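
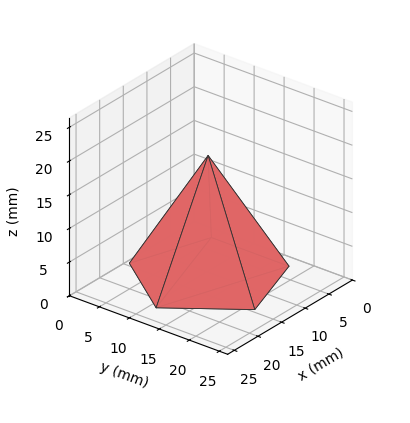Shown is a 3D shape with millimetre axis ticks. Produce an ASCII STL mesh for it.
Reading the render: the shape is a regular 5-sided pyramid, base circumscribed radius ≈ 11 mm, apex at z ≈ 18 mm (dimensions read to the nearest mm from the axis ticks). For the STL, each face is triangulated and given an outward normal.

solid part
  facet normal 0.0000 0.0000 -1.0000
    outer loop
      vertex 2.10 17.47 0.00
      vertex 14.40 21.46 0.00
      vertex 22.00 11.00 0.00
    endloop
  endfacet
  facet normal 0.0000 0.0000 -1.0000
    outer loop
      vertex 2.10 4.53 0.00
      vertex 2.10 17.47 0.00
      vertex 22.00 11.00 0.00
    endloop
  endfacet
  facet normal 0.0000 0.0000 -1.0000
    outer loop
      vertex 14.40 0.54 0.00
      vertex 2.10 4.53 0.00
      vertex 22.00 11.00 0.00
    endloop
  endfacet
  facet normal 0.7252 0.5269 0.4432
    outer loop
      vertex 22.00 11.00 0.00
      vertex 14.40 21.46 0.00
      vertex 11.00 11.00 18.00
    endloop
  endfacet
  facet normal -0.2766 0.8527 0.4432
    outer loop
      vertex 14.40 21.46 0.00
      vertex 2.10 17.47 0.00
      vertex 11.00 11.00 18.00
    endloop
  endfacet
  facet normal -0.8964 0.0000 0.4432
    outer loop
      vertex 2.10 17.47 0.00
      vertex 2.10 4.53 0.00
      vertex 11.00 11.00 18.00
    endloop
  endfacet
  facet normal -0.2766 -0.8527 0.4432
    outer loop
      vertex 2.10 4.53 0.00
      vertex 14.40 0.54 0.00
      vertex 11.00 11.00 18.00
    endloop
  endfacet
  facet normal 0.7252 -0.5269 0.4432
    outer loop
      vertex 14.40 0.54 0.00
      vertex 22.00 11.00 0.00
      vertex 11.00 11.00 18.00
    endloop
  endfacet
endsolid part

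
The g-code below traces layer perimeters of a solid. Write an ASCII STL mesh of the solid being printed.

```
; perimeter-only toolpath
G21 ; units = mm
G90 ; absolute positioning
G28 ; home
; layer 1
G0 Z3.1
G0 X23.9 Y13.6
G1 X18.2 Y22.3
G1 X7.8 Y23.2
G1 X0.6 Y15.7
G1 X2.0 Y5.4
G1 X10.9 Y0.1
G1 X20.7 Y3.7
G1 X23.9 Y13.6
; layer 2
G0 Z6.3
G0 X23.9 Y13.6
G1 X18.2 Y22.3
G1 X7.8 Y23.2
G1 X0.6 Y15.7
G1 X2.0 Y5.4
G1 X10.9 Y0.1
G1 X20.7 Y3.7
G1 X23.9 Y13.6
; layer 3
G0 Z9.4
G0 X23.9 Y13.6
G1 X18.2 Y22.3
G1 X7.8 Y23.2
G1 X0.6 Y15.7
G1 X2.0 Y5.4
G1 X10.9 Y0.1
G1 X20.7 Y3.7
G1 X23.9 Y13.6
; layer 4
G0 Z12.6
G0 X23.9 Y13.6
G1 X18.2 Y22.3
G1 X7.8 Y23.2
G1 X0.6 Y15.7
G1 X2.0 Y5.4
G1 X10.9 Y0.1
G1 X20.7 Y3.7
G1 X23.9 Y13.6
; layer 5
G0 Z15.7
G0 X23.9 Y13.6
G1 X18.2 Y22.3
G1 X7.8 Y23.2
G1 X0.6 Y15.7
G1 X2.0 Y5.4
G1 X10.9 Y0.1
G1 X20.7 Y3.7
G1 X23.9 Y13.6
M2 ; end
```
solid part
  facet normal 0.0000 0.0000 -1.0000
    outer loop
      vertex 7.8 23.2 0.0
      vertex 18.2 22.3 0.0
      vertex 23.9 13.6 0.0
    endloop
  endfacet
  facet normal 0.0000 0.0000 -1.0000
    outer loop
      vertex 0.6 15.7 0.0
      vertex 7.8 23.2 0.0
      vertex 23.9 13.6 0.0
    endloop
  endfacet
  facet normal 0.0000 0.0000 -1.0000
    outer loop
      vertex 2.0 5.4 0.0
      vertex 0.6 15.7 0.0
      vertex 23.9 13.6 0.0
    endloop
  endfacet
  facet normal 0.0000 0.0000 -1.0000
    outer loop
      vertex 10.9 0.1 0.0
      vertex 2.0 5.4 0.0
      vertex 23.9 13.6 0.0
    endloop
  endfacet
  facet normal 0.0000 0.0000 -1.0000
    outer loop
      vertex 20.7 3.7 0.0
      vertex 10.9 0.1 0.0
      vertex 23.9 13.6 0.0
    endloop
  endfacet
  facet normal 0.0000 0.0000 1.0000
    outer loop
      vertex 23.9 13.6 15.7
      vertex 18.2 22.3 15.7
      vertex 7.8 23.2 15.7
    endloop
  endfacet
  facet normal 0.0000 0.0000 1.0000
    outer loop
      vertex 23.9 13.6 15.7
      vertex 7.8 23.2 15.7
      vertex 0.6 15.7 15.7
    endloop
  endfacet
  facet normal 0.0000 0.0000 1.0000
    outer loop
      vertex 23.9 13.6 15.7
      vertex 0.6 15.7 15.7
      vertex 2.0 5.4 15.7
    endloop
  endfacet
  facet normal 0.0000 0.0000 1.0000
    outer loop
      vertex 23.9 13.6 15.7
      vertex 2.0 5.4 15.7
      vertex 10.9 0.1 15.7
    endloop
  endfacet
  facet normal 0.0000 0.0000 1.0000
    outer loop
      vertex 23.9 13.6 15.7
      vertex 10.9 0.1 15.7
      vertex 20.7 3.7 15.7
    endloop
  endfacet
  facet normal 0.8365 0.5480 0.0000
    outer loop
      vertex 23.9 13.6 0.0
      vertex 18.2 22.3 0.0
      vertex 18.2 22.3 15.7
    endloop
  endfacet
  facet normal 0.8365 0.5480 0.0000
    outer loop
      vertex 23.9 13.6 0.0
      vertex 18.2 22.3 15.7
      vertex 23.9 13.6 15.7
    endloop
  endfacet
  facet normal 0.0862 0.9963 0.0000
    outer loop
      vertex 18.2 22.3 0.0
      vertex 7.8 23.2 0.0
      vertex 7.8 23.2 15.7
    endloop
  endfacet
  facet normal 0.0862 0.9963 0.0000
    outer loop
      vertex 18.2 22.3 0.0
      vertex 7.8 23.2 15.7
      vertex 18.2 22.3 15.7
    endloop
  endfacet
  facet normal -0.7214 0.6925 0.0000
    outer loop
      vertex 7.8 23.2 0.0
      vertex 0.6 15.7 0.0
      vertex 0.6 15.7 15.7
    endloop
  endfacet
  facet normal -0.7214 0.6925 0.0000
    outer loop
      vertex 7.8 23.2 0.0
      vertex 0.6 15.7 15.7
      vertex 7.8 23.2 15.7
    endloop
  endfacet
  facet normal -0.9909 -0.1347 0.0000
    outer loop
      vertex 0.6 15.7 0.0
      vertex 2.0 5.4 0.0
      vertex 2.0 5.4 15.7
    endloop
  endfacet
  facet normal -0.9909 -0.1347 0.0000
    outer loop
      vertex 0.6 15.7 0.0
      vertex 2.0 5.4 15.7
      vertex 0.6 15.7 15.7
    endloop
  endfacet
  facet normal -0.5117 -0.8592 0.0000
    outer loop
      vertex 2.0 5.4 0.0
      vertex 10.9 0.1 0.0
      vertex 10.9 0.1 15.7
    endloop
  endfacet
  facet normal -0.5117 -0.8592 0.0000
    outer loop
      vertex 2.0 5.4 0.0
      vertex 10.9 0.1 15.7
      vertex 2.0 5.4 15.7
    endloop
  endfacet
  facet normal 0.3448 -0.9387 0.0000
    outer loop
      vertex 10.9 0.1 0.0
      vertex 20.7 3.7 0.0
      vertex 20.7 3.7 15.7
    endloop
  endfacet
  facet normal 0.3448 -0.9387 0.0000
    outer loop
      vertex 10.9 0.1 0.0
      vertex 20.7 3.7 15.7
      vertex 10.9 0.1 15.7
    endloop
  endfacet
  facet normal 0.9515 -0.3076 0.0000
    outer loop
      vertex 20.7 3.7 0.0
      vertex 23.9 13.6 0.0
      vertex 23.9 13.6 15.7
    endloop
  endfacet
  facet normal 0.9515 -0.3076 0.0000
    outer loop
      vertex 20.7 3.7 0.0
      vertex 23.9 13.6 15.7
      vertex 20.7 3.7 15.7
    endloop
  endfacet
endsolid part

The G0 Z moves step by Δz≈3.1 mm. Every layer's G1 loop is the same polygon, so the solid is a straight extrusion of it from z=0 to z≈15.7. Closing with flat bottom and top caps and triangulating gives 24 facets — a regular 7-sided prism (a cylinder approximated with 7 flat sides), circumscribed radius ≈ 12 mm, height ≈ 15.7 mm.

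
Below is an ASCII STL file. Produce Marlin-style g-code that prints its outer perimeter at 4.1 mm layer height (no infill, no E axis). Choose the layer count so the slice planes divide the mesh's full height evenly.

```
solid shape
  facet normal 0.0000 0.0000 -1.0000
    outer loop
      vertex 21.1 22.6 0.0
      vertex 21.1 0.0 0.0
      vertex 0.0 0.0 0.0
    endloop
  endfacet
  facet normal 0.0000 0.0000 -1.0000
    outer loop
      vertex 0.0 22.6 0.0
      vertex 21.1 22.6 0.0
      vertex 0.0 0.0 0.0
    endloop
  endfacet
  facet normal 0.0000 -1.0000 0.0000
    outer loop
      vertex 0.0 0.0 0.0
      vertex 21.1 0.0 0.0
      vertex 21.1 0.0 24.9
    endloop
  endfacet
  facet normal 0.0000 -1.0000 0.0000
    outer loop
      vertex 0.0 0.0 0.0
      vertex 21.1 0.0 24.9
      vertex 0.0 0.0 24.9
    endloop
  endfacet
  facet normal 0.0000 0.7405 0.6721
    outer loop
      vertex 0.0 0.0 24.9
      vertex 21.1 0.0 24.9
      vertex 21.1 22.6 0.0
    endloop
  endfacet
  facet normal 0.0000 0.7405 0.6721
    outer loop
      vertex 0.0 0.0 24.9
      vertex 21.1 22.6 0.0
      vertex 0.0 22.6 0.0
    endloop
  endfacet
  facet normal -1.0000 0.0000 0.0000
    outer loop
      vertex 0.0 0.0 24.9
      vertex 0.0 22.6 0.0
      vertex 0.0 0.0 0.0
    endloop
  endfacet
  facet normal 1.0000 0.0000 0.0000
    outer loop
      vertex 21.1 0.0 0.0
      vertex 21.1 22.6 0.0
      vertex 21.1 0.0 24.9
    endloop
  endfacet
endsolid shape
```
; perimeter-only toolpath
G21 ; units = mm
G90 ; absolute positioning
G28 ; home
; layer 1
G0 Z4.1
G0 X0.0 Y0.0
G1 X21.1 Y0.0
G1 X21.1 Y18.8
G1 X0.0 Y18.8
G1 X0.0 Y0.0
; layer 2
G0 Z8.3
G0 X0.0 Y0.0
G1 X21.1 Y0.0
G1 X21.1 Y15.1
G1 X0.0 Y15.1
G1 X0.0 Y0.0
; layer 3
G0 Z12.4
G0 X0.0 Y0.0
G1 X21.1 Y0.0
G1 X21.1 Y11.3
G1 X0.0 Y11.3
G1 X0.0 Y0.0
; layer 4
G0 Z16.6
G0 X0.0 Y0.0
G1 X21.1 Y0.0
G1 X21.1 Y7.5
G1 X0.0 Y7.5
G1 X0.0 Y0.0
; layer 5
G0 Z20.7
G0 X0.0 Y0.0
G1 X21.1 Y0.0
G1 X21.1 Y3.8
G1 X0.0 Y3.8
G1 X0.0 Y0.0
M2 ; end

The solid is a wedge (ramp): 21.1 × 22.6 mm base, rising to 24.9 mm along the y=0 edge and sloping linearly to z=0 at y=22.6. Slicing at Δz = 4.1 mm — 6 equal slices spanning the solid's height, so layer i sits at z = i·h/6 — gives 5 non-empty perimeters. Each is a 4-segment closed polygon; G0 lifts to the layer z and rapids to the start vertex, then G1 traces the edges. The cross-section shrinks linearly with z (the slice at the apex is degenerate and omitted).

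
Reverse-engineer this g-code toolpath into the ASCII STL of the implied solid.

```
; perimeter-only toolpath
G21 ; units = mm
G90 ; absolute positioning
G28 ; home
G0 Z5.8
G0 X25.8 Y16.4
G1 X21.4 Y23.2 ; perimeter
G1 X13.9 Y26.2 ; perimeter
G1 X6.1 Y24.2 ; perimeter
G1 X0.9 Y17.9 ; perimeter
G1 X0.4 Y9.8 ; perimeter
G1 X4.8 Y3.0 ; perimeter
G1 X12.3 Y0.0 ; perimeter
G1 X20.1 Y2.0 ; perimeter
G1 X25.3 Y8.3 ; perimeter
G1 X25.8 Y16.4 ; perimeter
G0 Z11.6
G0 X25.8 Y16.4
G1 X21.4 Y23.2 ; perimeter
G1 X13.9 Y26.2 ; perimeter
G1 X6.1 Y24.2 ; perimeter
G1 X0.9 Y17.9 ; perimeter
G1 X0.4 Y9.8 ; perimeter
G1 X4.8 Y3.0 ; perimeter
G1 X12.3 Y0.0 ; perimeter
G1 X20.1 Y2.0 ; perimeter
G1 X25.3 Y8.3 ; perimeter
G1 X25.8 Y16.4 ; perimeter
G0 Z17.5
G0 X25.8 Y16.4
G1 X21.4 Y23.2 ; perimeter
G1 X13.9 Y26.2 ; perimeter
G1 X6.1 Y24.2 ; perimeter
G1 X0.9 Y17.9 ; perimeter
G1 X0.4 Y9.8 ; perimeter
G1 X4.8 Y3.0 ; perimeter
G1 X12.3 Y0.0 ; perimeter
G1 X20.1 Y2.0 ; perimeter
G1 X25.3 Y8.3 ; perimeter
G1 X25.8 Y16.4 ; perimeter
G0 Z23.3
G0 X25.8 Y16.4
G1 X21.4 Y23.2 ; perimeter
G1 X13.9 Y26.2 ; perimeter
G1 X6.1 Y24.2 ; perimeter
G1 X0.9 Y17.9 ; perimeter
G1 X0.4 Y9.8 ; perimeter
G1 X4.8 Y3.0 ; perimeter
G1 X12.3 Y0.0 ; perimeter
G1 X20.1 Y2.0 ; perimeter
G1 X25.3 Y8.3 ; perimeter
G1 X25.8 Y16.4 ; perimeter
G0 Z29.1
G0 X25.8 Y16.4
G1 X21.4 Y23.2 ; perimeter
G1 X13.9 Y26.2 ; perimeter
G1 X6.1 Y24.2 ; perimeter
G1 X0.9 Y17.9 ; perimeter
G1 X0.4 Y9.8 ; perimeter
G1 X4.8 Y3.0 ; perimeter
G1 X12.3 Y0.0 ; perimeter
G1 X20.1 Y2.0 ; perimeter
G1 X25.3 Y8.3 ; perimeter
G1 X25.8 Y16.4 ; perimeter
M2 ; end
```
solid part
  facet normal 0.0000 0.0000 -1.0000
    outer loop
      vertex 13.9 26.2 0.0
      vertex 21.4 23.2 0.0
      vertex 25.8 16.4 0.0
    endloop
  endfacet
  facet normal 0.0000 0.0000 -1.0000
    outer loop
      vertex 6.1 24.2 0.0
      vertex 13.9 26.2 0.0
      vertex 25.8 16.4 0.0
    endloop
  endfacet
  facet normal 0.0000 0.0000 -1.0000
    outer loop
      vertex 0.9 17.9 0.0
      vertex 6.1 24.2 0.0
      vertex 25.8 16.4 0.0
    endloop
  endfacet
  facet normal 0.0000 0.0000 -1.0000
    outer loop
      vertex 0.4 9.8 0.0
      vertex 0.9 17.9 0.0
      vertex 25.8 16.4 0.0
    endloop
  endfacet
  facet normal 0.0000 0.0000 -1.0000
    outer loop
      vertex 4.8 3.0 0.0
      vertex 0.4 9.8 0.0
      vertex 25.8 16.4 0.0
    endloop
  endfacet
  facet normal 0.0000 0.0000 -1.0000
    outer loop
      vertex 12.3 0.0 0.0
      vertex 4.8 3.0 0.0
      vertex 25.8 16.4 0.0
    endloop
  endfacet
  facet normal 0.0000 0.0000 -1.0000
    outer loop
      vertex 20.1 2.0 0.0
      vertex 12.3 0.0 0.0
      vertex 25.8 16.4 0.0
    endloop
  endfacet
  facet normal 0.0000 0.0000 -1.0000
    outer loop
      vertex 25.3 8.3 0.0
      vertex 20.1 2.0 0.0
      vertex 25.8 16.4 0.0
    endloop
  endfacet
  facet normal 0.0000 0.0000 1.0000
    outer loop
      vertex 25.8 16.4 29.1
      vertex 21.4 23.2 29.1
      vertex 13.9 26.2 29.1
    endloop
  endfacet
  facet normal 0.0000 0.0000 1.0000
    outer loop
      vertex 25.8 16.4 29.1
      vertex 13.9 26.2 29.1
      vertex 6.1 24.2 29.1
    endloop
  endfacet
  facet normal 0.0000 0.0000 1.0000
    outer loop
      vertex 25.8 16.4 29.1
      vertex 6.1 24.2 29.1
      vertex 0.9 17.9 29.1
    endloop
  endfacet
  facet normal 0.0000 0.0000 1.0000
    outer loop
      vertex 25.8 16.4 29.1
      vertex 0.9 17.9 29.1
      vertex 0.4 9.8 29.1
    endloop
  endfacet
  facet normal 0.0000 0.0000 1.0000
    outer loop
      vertex 25.8 16.4 29.1
      vertex 0.4 9.8 29.1
      vertex 4.8 3.0 29.1
    endloop
  endfacet
  facet normal 0.0000 0.0000 1.0000
    outer loop
      vertex 25.8 16.4 29.1
      vertex 4.8 3.0 29.1
      vertex 12.3 0.0 29.1
    endloop
  endfacet
  facet normal 0.0000 0.0000 1.0000
    outer loop
      vertex 25.8 16.4 29.1
      vertex 12.3 0.0 29.1
      vertex 20.1 2.0 29.1
    endloop
  endfacet
  facet normal 0.0000 0.0000 1.0000
    outer loop
      vertex 25.8 16.4 29.1
      vertex 20.1 2.0 29.1
      vertex 25.3 8.3 29.1
    endloop
  endfacet
  facet normal 0.8396 0.5433 0.0000
    outer loop
      vertex 25.8 16.4 0.0
      vertex 21.4 23.2 0.0
      vertex 21.4 23.2 29.1
    endloop
  endfacet
  facet normal 0.8396 0.5433 0.0000
    outer loop
      vertex 25.8 16.4 0.0
      vertex 21.4 23.2 29.1
      vertex 25.8 16.4 29.1
    endloop
  endfacet
  facet normal 0.3714 0.9285 0.0000
    outer loop
      vertex 21.4 23.2 0.0
      vertex 13.9 26.2 0.0
      vertex 13.9 26.2 29.1
    endloop
  endfacet
  facet normal 0.3714 0.9285 0.0000
    outer loop
      vertex 21.4 23.2 0.0
      vertex 13.9 26.2 29.1
      vertex 21.4 23.2 29.1
    endloop
  endfacet
  facet normal -0.2484 0.9687 0.0000
    outer loop
      vertex 13.9 26.2 0.0
      vertex 6.1 24.2 0.0
      vertex 6.1 24.2 29.1
    endloop
  endfacet
  facet normal -0.2484 0.9687 0.0000
    outer loop
      vertex 13.9 26.2 0.0
      vertex 6.1 24.2 29.1
      vertex 13.9 26.2 29.1
    endloop
  endfacet
  facet normal -0.7712 0.6366 0.0000
    outer loop
      vertex 6.1 24.2 0.0
      vertex 0.9 17.9 0.0
      vertex 0.9 17.9 29.1
    endloop
  endfacet
  facet normal -0.7712 0.6366 0.0000
    outer loop
      vertex 6.1 24.2 0.0
      vertex 0.9 17.9 29.1
      vertex 6.1 24.2 29.1
    endloop
  endfacet
  facet normal -0.9981 0.0616 0.0000
    outer loop
      vertex 0.9 17.9 0.0
      vertex 0.4 9.8 0.0
      vertex 0.4 9.8 29.1
    endloop
  endfacet
  facet normal -0.9981 0.0616 0.0000
    outer loop
      vertex 0.9 17.9 0.0
      vertex 0.4 9.8 29.1
      vertex 0.9 17.9 29.1
    endloop
  endfacet
  facet normal -0.8396 -0.5433 0.0000
    outer loop
      vertex 0.4 9.8 0.0
      vertex 4.8 3.0 0.0
      vertex 4.8 3.0 29.1
    endloop
  endfacet
  facet normal -0.8396 -0.5433 0.0000
    outer loop
      vertex 0.4 9.8 0.0
      vertex 4.8 3.0 29.1
      vertex 0.4 9.8 29.1
    endloop
  endfacet
  facet normal -0.3714 -0.9285 0.0000
    outer loop
      vertex 4.8 3.0 0.0
      vertex 12.3 0.0 0.0
      vertex 12.3 0.0 29.1
    endloop
  endfacet
  facet normal -0.3714 -0.9285 0.0000
    outer loop
      vertex 4.8 3.0 0.0
      vertex 12.3 0.0 29.1
      vertex 4.8 3.0 29.1
    endloop
  endfacet
  facet normal 0.2484 -0.9687 0.0000
    outer loop
      vertex 12.3 0.0 0.0
      vertex 20.1 2.0 0.0
      vertex 20.1 2.0 29.1
    endloop
  endfacet
  facet normal 0.2484 -0.9687 0.0000
    outer loop
      vertex 12.3 0.0 0.0
      vertex 20.1 2.0 29.1
      vertex 12.3 0.0 29.1
    endloop
  endfacet
  facet normal 0.7712 -0.6366 0.0000
    outer loop
      vertex 20.1 2.0 0.0
      vertex 25.3 8.3 0.0
      vertex 25.3 8.3 29.1
    endloop
  endfacet
  facet normal 0.7712 -0.6366 0.0000
    outer loop
      vertex 20.1 2.0 0.0
      vertex 25.3 8.3 29.1
      vertex 20.1 2.0 29.1
    endloop
  endfacet
  facet normal 0.9981 -0.0616 0.0000
    outer loop
      vertex 25.3 8.3 0.0
      vertex 25.8 16.4 0.0
      vertex 25.8 16.4 29.1
    endloop
  endfacet
  facet normal 0.9981 -0.0616 0.0000
    outer loop
      vertex 25.3 8.3 0.0
      vertex 25.8 16.4 29.1
      vertex 25.3 8.3 29.1
    endloop
  endfacet
endsolid part

The G0 Z moves step by Δz≈5.8 mm. Every layer's G1 loop is the same polygon, so the solid is a straight extrusion of it from z=0 to z≈29.1. Closing with flat bottom and top caps and triangulating gives 36 facets — a regular 10-sided prism (a cylinder approximated with 10 flat sides), circumscribed radius ≈ 13.1 mm, height ≈ 29.1 mm.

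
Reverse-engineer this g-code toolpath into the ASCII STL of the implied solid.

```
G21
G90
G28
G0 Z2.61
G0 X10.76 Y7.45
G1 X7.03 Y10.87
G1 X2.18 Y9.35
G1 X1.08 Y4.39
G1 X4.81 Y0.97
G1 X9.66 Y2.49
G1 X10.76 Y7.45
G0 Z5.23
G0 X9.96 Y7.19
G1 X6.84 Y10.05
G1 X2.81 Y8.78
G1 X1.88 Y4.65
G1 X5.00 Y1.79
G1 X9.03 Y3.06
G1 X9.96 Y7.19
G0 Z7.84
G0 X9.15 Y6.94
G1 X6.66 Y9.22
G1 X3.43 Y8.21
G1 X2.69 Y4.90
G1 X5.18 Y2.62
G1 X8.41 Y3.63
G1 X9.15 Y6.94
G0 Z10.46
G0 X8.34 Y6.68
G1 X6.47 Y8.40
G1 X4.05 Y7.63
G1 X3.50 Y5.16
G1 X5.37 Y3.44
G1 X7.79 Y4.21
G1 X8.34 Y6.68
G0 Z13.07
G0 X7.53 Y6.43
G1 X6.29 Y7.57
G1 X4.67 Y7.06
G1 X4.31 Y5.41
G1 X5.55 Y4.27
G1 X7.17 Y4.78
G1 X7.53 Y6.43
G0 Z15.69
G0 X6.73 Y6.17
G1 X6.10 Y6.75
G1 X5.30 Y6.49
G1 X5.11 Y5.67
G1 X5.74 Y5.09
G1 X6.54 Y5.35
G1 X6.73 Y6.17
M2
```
solid part
  facet normal 0.0000 0.0000 -1.0000
    outer loop
      vertex 1.56 9.92 0.00
      vertex 7.21 11.70 0.00
      vertex 11.57 7.70 0.00
    endloop
  endfacet
  facet normal 0.0000 0.0000 -1.0000
    outer loop
      vertex 0.27 4.14 0.00
      vertex 1.56 9.92 0.00
      vertex 11.57 7.70 0.00
    endloop
  endfacet
  facet normal 0.0000 0.0000 -1.0000
    outer loop
      vertex 4.63 0.14 0.00
      vertex 0.27 4.14 0.00
      vertex 11.57 7.70 0.00
    endloop
  endfacet
  facet normal 0.0000 0.0000 -1.0000
    outer loop
      vertex 10.28 1.92 0.00
      vertex 4.63 0.14 0.00
      vertex 11.57 7.70 0.00
    endloop
  endfacet
  facet normal 0.6509 0.7095 0.2700
    outer loop
      vertex 11.57 7.70 0.00
      vertex 7.21 11.70 0.00
      vertex 5.92 5.92 18.30
    endloop
  endfacet
  facet normal -0.2894 0.9184 0.2697
    outer loop
      vertex 7.21 11.70 0.00
      vertex 1.56 9.92 0.00
      vertex 5.92 5.92 18.30
    endloop
  endfacet
  facet normal -0.9398 0.2097 0.2698
    outer loop
      vertex 1.56 9.92 0.00
      vertex 0.27 4.14 0.00
      vertex 5.92 5.92 18.30
    endloop
  endfacet
  facet normal -0.6509 -0.7095 0.2700
    outer loop
      vertex 0.27 4.14 0.00
      vertex 4.63 0.14 0.00
      vertex 5.92 5.92 18.30
    endloop
  endfacet
  facet normal 0.2894 -0.9184 0.2697
    outer loop
      vertex 4.63 0.14 0.00
      vertex 10.28 1.92 0.00
      vertex 5.92 5.92 18.30
    endloop
  endfacet
  facet normal 0.9398 -0.2097 0.2698
    outer loop
      vertex 10.28 1.92 0.00
      vertex 11.57 7.70 0.00
      vertex 5.92 5.92 18.30
    endloop
  endfacet
endsolid part

The G0 Z moves step by Δz≈2.61 mm. The G1 loops shrink linearly with z, so the solid tapers from its base footprint up to z≈18.3. Closing with a flat bottom cap and the tapered top and triangulating gives 10 facets — a regular 6-sided pyramid, base circumscribed radius ≈ 5.92 mm, apex at z ≈ 18.3 mm.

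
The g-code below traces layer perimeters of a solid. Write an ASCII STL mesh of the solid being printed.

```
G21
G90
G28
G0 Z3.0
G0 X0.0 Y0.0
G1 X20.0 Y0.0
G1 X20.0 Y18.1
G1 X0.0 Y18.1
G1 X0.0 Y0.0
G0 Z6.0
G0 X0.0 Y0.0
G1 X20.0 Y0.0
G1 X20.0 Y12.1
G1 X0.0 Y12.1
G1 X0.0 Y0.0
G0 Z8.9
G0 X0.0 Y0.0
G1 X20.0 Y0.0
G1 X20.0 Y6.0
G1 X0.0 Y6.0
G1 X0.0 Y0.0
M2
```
solid part
  facet normal 0.0000 0.0000 -1.0000
    outer loop
      vertex 20.0 24.1 0.0
      vertex 20.0 0.0 0.0
      vertex 0.0 0.0 0.0
    endloop
  endfacet
  facet normal 0.0000 0.0000 -1.0000
    outer loop
      vertex 0.0 24.1 0.0
      vertex 20.0 24.1 0.0
      vertex 0.0 0.0 0.0
    endloop
  endfacet
  facet normal 0.0000 -1.0000 0.0000
    outer loop
      vertex 0.0 0.0 0.0
      vertex 20.0 0.0 0.0
      vertex 20.0 0.0 11.9
    endloop
  endfacet
  facet normal 0.0000 -1.0000 0.0000
    outer loop
      vertex 0.0 0.0 0.0
      vertex 20.0 0.0 11.9
      vertex 0.0 0.0 11.9
    endloop
  endfacet
  facet normal 0.0000 0.4427 0.8966
    outer loop
      vertex 0.0 0.0 11.9
      vertex 20.0 0.0 11.9
      vertex 20.0 24.1 0.0
    endloop
  endfacet
  facet normal 0.0000 0.4427 0.8966
    outer loop
      vertex 0.0 0.0 11.9
      vertex 20.0 24.1 0.0
      vertex 0.0 24.1 0.0
    endloop
  endfacet
  facet normal -1.0000 0.0000 0.0000
    outer loop
      vertex 0.0 0.0 11.9
      vertex 0.0 24.1 0.0
      vertex 0.0 0.0 0.0
    endloop
  endfacet
  facet normal 1.0000 0.0000 0.0000
    outer loop
      vertex 20.0 0.0 0.0
      vertex 20.0 24.1 0.0
      vertex 20.0 0.0 11.9
    endloop
  endfacet
endsolid part

The G0 Z moves step by Δz≈3.0 mm. The G1 loops shrink linearly with z, so the solid tapers from its base footprint up to z≈11.9. Closing with a flat bottom cap and the tapered top and triangulating gives 8 facets — a wedge (ramp): 20 × 24.1 mm base, rising to 11.9 mm along the y=0 edge and sloping linearly to z=0 at y=24.1.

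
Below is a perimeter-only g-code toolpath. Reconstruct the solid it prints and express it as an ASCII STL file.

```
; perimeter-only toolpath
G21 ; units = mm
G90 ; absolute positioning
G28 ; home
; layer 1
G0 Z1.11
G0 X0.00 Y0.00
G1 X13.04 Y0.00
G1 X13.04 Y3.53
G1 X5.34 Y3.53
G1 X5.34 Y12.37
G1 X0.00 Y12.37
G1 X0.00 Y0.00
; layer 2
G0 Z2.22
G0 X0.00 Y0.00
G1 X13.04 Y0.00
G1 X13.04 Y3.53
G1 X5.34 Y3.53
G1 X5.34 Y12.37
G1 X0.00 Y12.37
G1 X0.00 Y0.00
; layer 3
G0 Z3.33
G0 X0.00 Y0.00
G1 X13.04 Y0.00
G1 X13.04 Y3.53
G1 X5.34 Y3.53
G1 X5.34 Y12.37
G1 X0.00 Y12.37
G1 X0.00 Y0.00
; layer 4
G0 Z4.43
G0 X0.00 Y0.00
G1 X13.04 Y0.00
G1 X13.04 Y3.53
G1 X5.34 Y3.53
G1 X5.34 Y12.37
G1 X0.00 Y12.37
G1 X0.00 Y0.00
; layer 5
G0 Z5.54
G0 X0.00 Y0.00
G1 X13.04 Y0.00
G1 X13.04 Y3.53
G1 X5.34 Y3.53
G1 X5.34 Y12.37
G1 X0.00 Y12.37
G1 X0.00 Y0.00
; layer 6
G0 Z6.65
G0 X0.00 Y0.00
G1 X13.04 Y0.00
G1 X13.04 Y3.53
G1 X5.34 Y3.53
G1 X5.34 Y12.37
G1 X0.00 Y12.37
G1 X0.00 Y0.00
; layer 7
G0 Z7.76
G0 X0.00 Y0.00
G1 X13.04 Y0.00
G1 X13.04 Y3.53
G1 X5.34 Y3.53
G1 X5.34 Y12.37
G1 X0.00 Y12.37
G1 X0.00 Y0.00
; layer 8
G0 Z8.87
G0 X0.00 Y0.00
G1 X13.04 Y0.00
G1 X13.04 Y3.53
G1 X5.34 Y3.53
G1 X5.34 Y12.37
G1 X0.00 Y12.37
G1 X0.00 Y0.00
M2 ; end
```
solid part
  facet normal 0.0000 0.0000 -1.0000
    outer loop
      vertex 13.04 3.53 0.00
      vertex 13.04 0.00 0.00
      vertex 0.00 0.00 0.00
    endloop
  endfacet
  facet normal 0.0000 0.0000 -1.0000
    outer loop
      vertex 5.34 3.53 0.00
      vertex 13.04 3.53 0.00
      vertex 0.00 0.00 0.00
    endloop
  endfacet
  facet normal 0.0000 0.0000 -1.0000
    outer loop
      vertex 5.34 12.37 0.00
      vertex 5.34 3.53 0.00
      vertex 0.00 0.00 0.00
    endloop
  endfacet
  facet normal 0.0000 0.0000 -1.0000
    outer loop
      vertex 0.00 12.37 0.00
      vertex 5.34 12.37 0.00
      vertex 0.00 0.00 0.00
    endloop
  endfacet
  facet normal 0.0000 0.0000 1.0000
    outer loop
      vertex 0.00 0.00 8.87
      vertex 13.04 0.00 8.87
      vertex 13.04 3.53 8.87
    endloop
  endfacet
  facet normal 0.0000 0.0000 1.0000
    outer loop
      vertex 0.00 0.00 8.87
      vertex 13.04 3.53 8.87
      vertex 5.34 3.53 8.87
    endloop
  endfacet
  facet normal 0.0000 0.0000 1.0000
    outer loop
      vertex 0.00 0.00 8.87
      vertex 5.34 3.53 8.87
      vertex 5.34 12.37 8.87
    endloop
  endfacet
  facet normal 0.0000 0.0000 1.0000
    outer loop
      vertex 0.00 0.00 8.87
      vertex 5.34 12.37 8.87
      vertex 0.00 12.37 8.87
    endloop
  endfacet
  facet normal 0.0000 -1.0000 0.0000
    outer loop
      vertex 0.00 0.00 0.00
      vertex 13.04 0.00 0.00
      vertex 13.04 0.00 8.87
    endloop
  endfacet
  facet normal 0.0000 -1.0000 0.0000
    outer loop
      vertex 0.00 0.00 0.00
      vertex 13.04 0.00 8.87
      vertex 0.00 0.00 8.87
    endloop
  endfacet
  facet normal 1.0000 0.0000 0.0000
    outer loop
      vertex 13.04 0.00 0.00
      vertex 13.04 3.53 0.00
      vertex 13.04 3.53 8.87
    endloop
  endfacet
  facet normal 1.0000 0.0000 0.0000
    outer loop
      vertex 13.04 0.00 0.00
      vertex 13.04 3.53 8.87
      vertex 13.04 0.00 8.87
    endloop
  endfacet
  facet normal 0.0000 1.0000 0.0000
    outer loop
      vertex 13.04 3.53 0.00
      vertex 5.34 3.53 0.00
      vertex 5.34 3.53 8.87
    endloop
  endfacet
  facet normal 0.0000 1.0000 0.0000
    outer loop
      vertex 13.04 3.53 0.00
      vertex 5.34 3.53 8.87
      vertex 13.04 3.53 8.87
    endloop
  endfacet
  facet normal 1.0000 0.0000 0.0000
    outer loop
      vertex 5.34 3.53 0.00
      vertex 5.34 12.37 0.00
      vertex 5.34 12.37 8.87
    endloop
  endfacet
  facet normal 1.0000 0.0000 0.0000
    outer loop
      vertex 5.34 3.53 0.00
      vertex 5.34 12.37 8.87
      vertex 5.34 3.53 8.87
    endloop
  endfacet
  facet normal 0.0000 1.0000 0.0000
    outer loop
      vertex 5.34 12.37 0.00
      vertex 0.00 12.37 0.00
      vertex 0.00 12.37 8.87
    endloop
  endfacet
  facet normal 0.0000 1.0000 0.0000
    outer loop
      vertex 5.34 12.37 0.00
      vertex 0.00 12.37 8.87
      vertex 5.34 12.37 8.87
    endloop
  endfacet
  facet normal -1.0000 0.0000 0.0000
    outer loop
      vertex 0.00 12.37 0.00
      vertex 0.00 0.00 0.00
      vertex 0.00 0.00 8.87
    endloop
  endfacet
  facet normal -1.0000 0.0000 0.0000
    outer loop
      vertex 0.00 12.37 0.00
      vertex 0.00 0.00 8.87
      vertex 0.00 12.37 8.87
    endloop
  endfacet
endsolid part

The G0 Z moves step by Δz≈1.11 mm. Every layer's G1 loop is the same polygon, so the solid is a straight extrusion of it from z=0 to z≈8.87. Closing with flat bottom and top caps and triangulating gives 20 facets — an L-shaped prism: outer 13 × 12.4 mm, arm thicknesses ≈ 3.53 mm (horizontal) and 5.34 mm (vertical), extruded 8.87 mm in z.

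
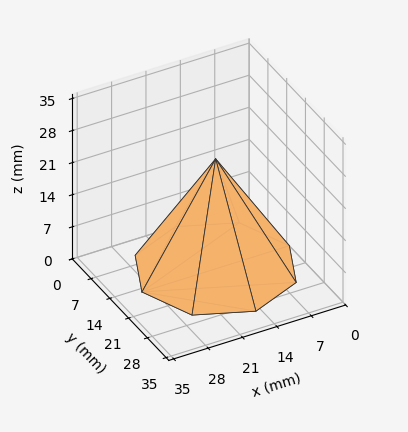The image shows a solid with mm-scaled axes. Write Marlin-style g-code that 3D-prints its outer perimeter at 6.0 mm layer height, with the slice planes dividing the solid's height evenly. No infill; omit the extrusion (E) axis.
Reading the render: the shape is a regular 8-sided pyramid, base circumscribed radius ≈ 15 mm, apex at z ≈ 24 mm (dimensions read to the nearest mm from the axis ticks). For the g-code, the solid's height is divided into equal slices at the stated Δz and each level perimeter traced with G1 moves after a G0 lift.

; perimeter-only toolpath
G21 ; units = mm
G90 ; absolute positioning
G28 ; home
; layer 1
G0 Z6.0
G0 X26.2 Y15.0
G1 X23.0 Y23.0
G1 X15.0 Y26.2
G1 X7.1 Y23.0
G1 X3.8 Y15.0
G1 X7.1 Y7.1
G1 X15.0 Y3.8
G1 X23.0 Y7.1
G1 X26.2 Y15.0
; layer 2
G0 Z12.0
G0 X22.5 Y15.0
G1 X20.3 Y20.3
G1 X15.0 Y22.5
G1 X9.7 Y20.3
G1 X7.5 Y15.0
G1 X9.7 Y9.7
G1 X15.0 Y7.5
G1 X20.3 Y9.7
G1 X22.5 Y15.0
; layer 3
G0 Z18.0
G0 X18.8 Y15.0
G1 X17.6 Y17.6
G1 X15.0 Y18.8
G1 X12.3 Y17.6
G1 X11.2 Y15.0
G1 X12.3 Y12.3
G1 X15.0 Y11.2
G1 X17.6 Y12.3
G1 X18.8 Y15.0
M2 ; end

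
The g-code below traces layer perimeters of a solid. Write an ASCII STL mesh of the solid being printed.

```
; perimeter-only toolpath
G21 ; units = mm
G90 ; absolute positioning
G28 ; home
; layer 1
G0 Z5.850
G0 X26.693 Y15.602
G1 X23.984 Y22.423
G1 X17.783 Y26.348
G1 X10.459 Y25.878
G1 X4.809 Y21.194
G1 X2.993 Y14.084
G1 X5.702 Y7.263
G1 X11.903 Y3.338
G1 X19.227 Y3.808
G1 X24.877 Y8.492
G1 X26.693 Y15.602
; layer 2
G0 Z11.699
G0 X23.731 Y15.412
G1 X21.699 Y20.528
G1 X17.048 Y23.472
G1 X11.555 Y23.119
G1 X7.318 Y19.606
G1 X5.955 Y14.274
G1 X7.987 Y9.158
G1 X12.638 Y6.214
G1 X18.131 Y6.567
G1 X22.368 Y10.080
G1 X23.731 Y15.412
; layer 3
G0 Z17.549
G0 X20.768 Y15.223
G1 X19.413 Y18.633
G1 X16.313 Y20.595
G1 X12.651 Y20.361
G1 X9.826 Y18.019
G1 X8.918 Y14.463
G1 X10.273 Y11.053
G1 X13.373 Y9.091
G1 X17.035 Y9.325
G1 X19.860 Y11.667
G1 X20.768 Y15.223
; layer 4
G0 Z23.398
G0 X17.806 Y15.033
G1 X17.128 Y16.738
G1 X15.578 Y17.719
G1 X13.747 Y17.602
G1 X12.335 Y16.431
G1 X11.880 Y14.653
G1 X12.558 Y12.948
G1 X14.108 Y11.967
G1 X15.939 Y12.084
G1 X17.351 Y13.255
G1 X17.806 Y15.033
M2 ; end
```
solid part
  facet normal 0.0000 0.0000 -1.0000
    outer loop
      vertex 18.518 29.224 0.000
      vertex 26.269 24.318 0.000
      vertex 29.656 15.792 0.000
    endloop
  endfacet
  facet normal 0.0000 0.0000 -1.0000
    outer loop
      vertex 9.363 28.637 0.000
      vertex 18.518 29.224 0.000
      vertex 29.656 15.792 0.000
    endloop
  endfacet
  facet normal 0.0000 0.0000 -1.0000
    outer loop
      vertex 2.301 22.782 0.000
      vertex 9.363 28.637 0.000
      vertex 29.656 15.792 0.000
    endloop
  endfacet
  facet normal 0.0000 0.0000 -1.0000
    outer loop
      vertex 0.030 13.894 0.000
      vertex 2.301 22.782 0.000
      vertex 29.656 15.792 0.000
    endloop
  endfacet
  facet normal 0.0000 0.0000 -1.0000
    outer loop
      vertex 3.417 5.368 0.000
      vertex 0.030 13.894 0.000
      vertex 29.656 15.792 0.000
    endloop
  endfacet
  facet normal 0.0000 0.0000 -1.0000
    outer loop
      vertex 11.168 0.462 0.000
      vertex 3.417 5.368 0.000
      vertex 29.656 15.792 0.000
    endloop
  endfacet
  facet normal 0.0000 0.0000 -1.0000
    outer loop
      vertex 20.323 1.049 0.000
      vertex 11.168 0.462 0.000
      vertex 29.656 15.792 0.000
    endloop
  endfacet
  facet normal 0.0000 0.0000 -1.0000
    outer loop
      vertex 27.385 6.904 0.000
      vertex 20.323 1.049 0.000
      vertex 29.656 15.792 0.000
    endloop
  endfacet
  facet normal 0.8370 0.3325 0.4347
    outer loop
      vertex 29.656 15.792 0.000
      vertex 26.269 24.318 0.000
      vertex 14.843 14.843 29.248
    endloop
  endfacet
  facet normal 0.4817 0.7610 0.4347
    outer loop
      vertex 26.269 24.318 0.000
      vertex 18.518 29.224 0.000
      vertex 14.843 14.843 29.248
    endloop
  endfacet
  facet normal -0.0576 0.8987 0.4347
    outer loop
      vertex 18.518 29.224 0.000
      vertex 9.363 28.637 0.000
      vertex 14.843 14.843 29.248
    endloop
  endfacet
  facet normal -0.5748 0.6933 0.4347
    outer loop
      vertex 9.363 28.637 0.000
      vertex 2.301 22.782 0.000
      vertex 14.843 14.843 29.248
    endloop
  endfacet
  facet normal -0.8726 0.2229 0.4347
    outer loop
      vertex 2.301 22.782 0.000
      vertex 0.030 13.894 0.000
      vertex 14.843 14.843 29.248
    endloop
  endfacet
  facet normal -0.8370 -0.3325 0.4347
    outer loop
      vertex 0.030 13.894 0.000
      vertex 3.417 5.368 0.000
      vertex 14.843 14.843 29.248
    endloop
  endfacet
  facet normal -0.4817 -0.7610 0.4347
    outer loop
      vertex 3.417 5.368 0.000
      vertex 11.168 0.462 0.000
      vertex 14.843 14.843 29.248
    endloop
  endfacet
  facet normal 0.0576 -0.8987 0.4347
    outer loop
      vertex 11.168 0.462 0.000
      vertex 20.323 1.049 0.000
      vertex 14.843 14.843 29.248
    endloop
  endfacet
  facet normal 0.5748 -0.6933 0.4347
    outer loop
      vertex 20.323 1.049 0.000
      vertex 27.385 6.904 0.000
      vertex 14.843 14.843 29.248
    endloop
  endfacet
  facet normal 0.8726 -0.2229 0.4347
    outer loop
      vertex 27.385 6.904 0.000
      vertex 29.656 15.792 0.000
      vertex 14.843 14.843 29.248
    endloop
  endfacet
endsolid part

The G0 Z moves step by Δz≈5.850 mm. The G1 loops shrink linearly with z, so the solid tapers from its base footprint up to z≈29.2. Closing with a flat bottom cap and the tapered top and triangulating gives 18 facets — a regular 10-sided pyramid, base circumscribed radius ≈ 14.8 mm, apex at z ≈ 29.2 mm.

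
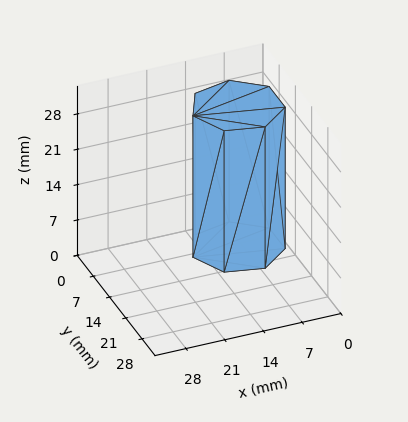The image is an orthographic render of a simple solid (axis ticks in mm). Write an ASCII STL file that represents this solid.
Reading the render: the shape is a regular 7-sided prism (a cylinder approximated with 7 flat sides), circumscribed radius ≈ 8 mm, height ≈ 28 mm (dimensions read to the nearest mm from the axis ticks). For the STL, each face is triangulated and given an outward normal.

solid part
  facet normal 0.0000 0.0000 -1.0000
    outer loop
      vertex 6.220 15.799 0.000
      vertex 12.988 14.255 0.000
      vertex 16.000 8.000 0.000
    endloop
  endfacet
  facet normal 0.0000 0.0000 -1.0000
    outer loop
      vertex 0.792 11.471 0.000
      vertex 6.220 15.799 0.000
      vertex 16.000 8.000 0.000
    endloop
  endfacet
  facet normal 0.0000 0.0000 -1.0000
    outer loop
      vertex 0.792 4.529 0.000
      vertex 0.792 11.471 0.000
      vertex 16.000 8.000 0.000
    endloop
  endfacet
  facet normal 0.0000 0.0000 -1.0000
    outer loop
      vertex 6.220 0.201 0.000
      vertex 0.792 4.529 0.000
      vertex 16.000 8.000 0.000
    endloop
  endfacet
  facet normal 0.0000 0.0000 -1.0000
    outer loop
      vertex 12.988 1.745 0.000
      vertex 6.220 0.201 0.000
      vertex 16.000 8.000 0.000
    endloop
  endfacet
  facet normal 0.0000 0.0000 1.0000
    outer loop
      vertex 16.000 8.000 28.000
      vertex 12.988 14.255 28.000
      vertex 6.220 15.799 28.000
    endloop
  endfacet
  facet normal 0.0000 0.0000 1.0000
    outer loop
      vertex 16.000 8.000 28.000
      vertex 6.220 15.799 28.000
      vertex 0.792 11.471 28.000
    endloop
  endfacet
  facet normal 0.0000 0.0000 1.0000
    outer loop
      vertex 16.000 8.000 28.000
      vertex 0.792 11.471 28.000
      vertex 0.792 4.529 28.000
    endloop
  endfacet
  facet normal 0.0000 0.0000 1.0000
    outer loop
      vertex 16.000 8.000 28.000
      vertex 0.792 4.529 28.000
      vertex 6.220 0.201 28.000
    endloop
  endfacet
  facet normal 0.0000 0.0000 1.0000
    outer loop
      vertex 16.000 8.000 28.000
      vertex 6.220 0.201 28.000
      vertex 12.988 1.745 28.000
    endloop
  endfacet
  facet normal 0.9010 0.4339 0.0000
    outer loop
      vertex 16.000 8.000 0.000
      vertex 12.988 14.255 0.000
      vertex 12.988 14.255 28.000
    endloop
  endfacet
  facet normal 0.9010 0.4339 0.0000
    outer loop
      vertex 16.000 8.000 0.000
      vertex 12.988 14.255 28.000
      vertex 16.000 8.000 28.000
    endloop
  endfacet
  facet normal 0.2224 0.9750 0.0000
    outer loop
      vertex 12.988 14.255 0.000
      vertex 6.220 15.799 0.000
      vertex 6.220 15.799 28.000
    endloop
  endfacet
  facet normal 0.2224 0.9750 0.0000
    outer loop
      vertex 12.988 14.255 0.000
      vertex 6.220 15.799 28.000
      vertex 12.988 14.255 28.000
    endloop
  endfacet
  facet normal -0.6234 0.7819 0.0000
    outer loop
      vertex 6.220 15.799 0.000
      vertex 0.792 11.471 0.000
      vertex 0.792 11.471 28.000
    endloop
  endfacet
  facet normal -0.6234 0.7819 0.0000
    outer loop
      vertex 6.220 15.799 0.000
      vertex 0.792 11.471 28.000
      vertex 6.220 15.799 28.000
    endloop
  endfacet
  facet normal -1.0000 0.0000 0.0000
    outer loop
      vertex 0.792 11.471 0.000
      vertex 0.792 4.529 0.000
      vertex 0.792 4.529 28.000
    endloop
  endfacet
  facet normal -1.0000 0.0000 0.0000
    outer loop
      vertex 0.792 11.471 0.000
      vertex 0.792 4.529 28.000
      vertex 0.792 11.471 28.000
    endloop
  endfacet
  facet normal -0.6234 -0.7819 0.0000
    outer loop
      vertex 0.792 4.529 0.000
      vertex 6.220 0.201 0.000
      vertex 6.220 0.201 28.000
    endloop
  endfacet
  facet normal -0.6234 -0.7819 0.0000
    outer loop
      vertex 0.792 4.529 0.000
      vertex 6.220 0.201 28.000
      vertex 0.792 4.529 28.000
    endloop
  endfacet
  facet normal 0.2224 -0.9750 0.0000
    outer loop
      vertex 6.220 0.201 0.000
      vertex 12.988 1.745 0.000
      vertex 12.988 1.745 28.000
    endloop
  endfacet
  facet normal 0.2224 -0.9750 0.0000
    outer loop
      vertex 6.220 0.201 0.000
      vertex 12.988 1.745 28.000
      vertex 6.220 0.201 28.000
    endloop
  endfacet
  facet normal 0.9010 -0.4339 0.0000
    outer loop
      vertex 12.988 1.745 0.000
      vertex 16.000 8.000 0.000
      vertex 16.000 8.000 28.000
    endloop
  endfacet
  facet normal 0.9010 -0.4339 0.0000
    outer loop
      vertex 12.988 1.745 0.000
      vertex 16.000 8.000 28.000
      vertex 12.988 1.745 28.000
    endloop
  endfacet
endsolid part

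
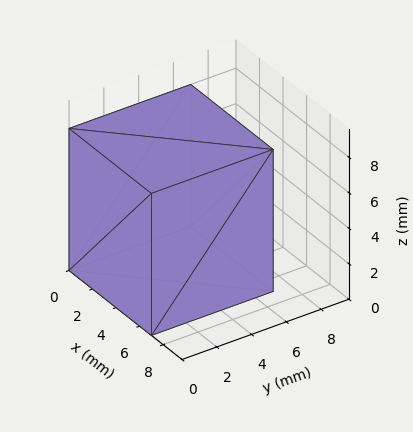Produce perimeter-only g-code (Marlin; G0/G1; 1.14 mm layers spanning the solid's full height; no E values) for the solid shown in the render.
Reading the render: the shape is a rectangular box, roughly 7 × 7 mm footprint and 8 mm tall (dimensions read to the nearest mm from the axis ticks). For the g-code, the solid's height is divided into equal slices at the stated Δz and each level perimeter traced with G1 moves after a G0 lift.

; perimeter-only toolpath
G21 ; units = mm
G90 ; absolute positioning
G28 ; home
; layer 1
G0 Z1.14
G0 X0.00 Y0.00
G1 X7.00 Y0.00
G1 X7.00 Y7.00
G1 X0.00 Y7.00
G1 X0.00 Y0.00
; layer 2
G0 Z2.29
G0 X0.00 Y0.00
G1 X7.00 Y0.00
G1 X7.00 Y7.00
G1 X0.00 Y7.00
G1 X0.00 Y0.00
; layer 3
G0 Z3.43
G0 X0.00 Y0.00
G1 X7.00 Y0.00
G1 X7.00 Y7.00
G1 X0.00 Y7.00
G1 X0.00 Y0.00
; layer 4
G0 Z4.57
G0 X0.00 Y0.00
G1 X7.00 Y0.00
G1 X7.00 Y7.00
G1 X0.00 Y7.00
G1 X0.00 Y0.00
; layer 5
G0 Z5.71
G0 X0.00 Y0.00
G1 X7.00 Y0.00
G1 X7.00 Y7.00
G1 X0.00 Y7.00
G1 X0.00 Y0.00
; layer 6
G0 Z6.86
G0 X0.00 Y0.00
G1 X7.00 Y0.00
G1 X7.00 Y7.00
G1 X0.00 Y7.00
G1 X0.00 Y0.00
; layer 7
G0 Z8.00
G0 X0.00 Y0.00
G1 X7.00 Y0.00
G1 X7.00 Y7.00
G1 X0.00 Y7.00
G1 X0.00 Y0.00
M2 ; end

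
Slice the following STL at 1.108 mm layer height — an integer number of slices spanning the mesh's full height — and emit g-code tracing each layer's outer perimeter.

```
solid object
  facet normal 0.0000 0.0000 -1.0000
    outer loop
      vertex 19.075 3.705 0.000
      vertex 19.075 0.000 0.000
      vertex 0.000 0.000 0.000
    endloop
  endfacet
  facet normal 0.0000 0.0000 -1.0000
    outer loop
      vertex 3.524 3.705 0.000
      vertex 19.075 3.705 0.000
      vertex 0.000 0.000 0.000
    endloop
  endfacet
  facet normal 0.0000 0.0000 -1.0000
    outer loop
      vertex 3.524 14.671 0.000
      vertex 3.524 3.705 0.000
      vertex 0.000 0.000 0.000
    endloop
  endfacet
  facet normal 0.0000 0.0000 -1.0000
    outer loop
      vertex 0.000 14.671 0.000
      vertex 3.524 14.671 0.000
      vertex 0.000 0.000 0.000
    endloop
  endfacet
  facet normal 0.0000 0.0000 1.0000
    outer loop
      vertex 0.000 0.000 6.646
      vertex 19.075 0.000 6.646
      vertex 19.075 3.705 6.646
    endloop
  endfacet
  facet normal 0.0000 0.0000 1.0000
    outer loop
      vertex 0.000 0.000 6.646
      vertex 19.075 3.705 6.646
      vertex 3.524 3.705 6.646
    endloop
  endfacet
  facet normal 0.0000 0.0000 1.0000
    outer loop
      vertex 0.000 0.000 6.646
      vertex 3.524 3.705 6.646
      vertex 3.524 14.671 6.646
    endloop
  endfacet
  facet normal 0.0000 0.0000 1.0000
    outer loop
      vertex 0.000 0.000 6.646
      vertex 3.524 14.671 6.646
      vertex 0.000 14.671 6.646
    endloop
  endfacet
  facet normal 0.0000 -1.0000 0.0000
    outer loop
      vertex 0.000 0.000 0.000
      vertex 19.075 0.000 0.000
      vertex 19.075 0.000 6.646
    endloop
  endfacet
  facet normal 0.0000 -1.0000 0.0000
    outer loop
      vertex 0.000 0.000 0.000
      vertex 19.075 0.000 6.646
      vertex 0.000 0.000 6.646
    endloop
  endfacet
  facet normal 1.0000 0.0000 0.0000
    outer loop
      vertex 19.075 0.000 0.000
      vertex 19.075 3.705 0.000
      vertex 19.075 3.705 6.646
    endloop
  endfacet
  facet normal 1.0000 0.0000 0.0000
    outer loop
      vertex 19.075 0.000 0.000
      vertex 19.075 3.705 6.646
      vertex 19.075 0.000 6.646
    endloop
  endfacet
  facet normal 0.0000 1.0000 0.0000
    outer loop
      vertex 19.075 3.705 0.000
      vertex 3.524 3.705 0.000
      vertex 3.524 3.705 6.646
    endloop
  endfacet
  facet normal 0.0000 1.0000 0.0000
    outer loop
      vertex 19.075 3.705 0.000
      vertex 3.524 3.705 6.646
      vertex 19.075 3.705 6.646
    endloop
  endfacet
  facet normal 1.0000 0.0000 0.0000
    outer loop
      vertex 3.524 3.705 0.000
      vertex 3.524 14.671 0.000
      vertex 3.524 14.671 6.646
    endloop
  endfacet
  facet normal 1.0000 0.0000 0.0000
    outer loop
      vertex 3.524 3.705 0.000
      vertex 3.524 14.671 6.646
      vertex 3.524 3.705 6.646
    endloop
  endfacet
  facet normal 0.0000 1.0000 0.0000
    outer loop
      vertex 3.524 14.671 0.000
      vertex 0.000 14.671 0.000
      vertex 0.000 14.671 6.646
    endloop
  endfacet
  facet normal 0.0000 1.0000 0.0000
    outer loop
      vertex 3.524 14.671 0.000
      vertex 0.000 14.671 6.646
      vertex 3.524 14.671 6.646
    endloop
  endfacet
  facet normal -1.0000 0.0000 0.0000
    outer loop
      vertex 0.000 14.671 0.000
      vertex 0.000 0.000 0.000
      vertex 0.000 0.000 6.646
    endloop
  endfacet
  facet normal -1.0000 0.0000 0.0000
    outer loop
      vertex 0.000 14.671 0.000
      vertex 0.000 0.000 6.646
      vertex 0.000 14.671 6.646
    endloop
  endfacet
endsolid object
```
; perimeter-only toolpath
G21 ; units = mm
G90 ; absolute positioning
G28 ; home
; layer 1
G0 Z1.108
G0 X0.000 Y0.000
G1 X19.075 Y0.000
G1 X19.075 Y3.705
G1 X3.524 Y3.705
G1 X3.524 Y14.671
G1 X0.000 Y14.671
G1 X0.000 Y0.000
; layer 2
G0 Z2.215
G0 X0.000 Y0.000
G1 X19.075 Y0.000
G1 X19.075 Y3.705
G1 X3.524 Y3.705
G1 X3.524 Y14.671
G1 X0.000 Y14.671
G1 X0.000 Y0.000
; layer 3
G0 Z3.323
G0 X0.000 Y0.000
G1 X19.075 Y0.000
G1 X19.075 Y3.705
G1 X3.524 Y3.705
G1 X3.524 Y14.671
G1 X0.000 Y14.671
G1 X0.000 Y0.000
; layer 4
G0 Z4.431
G0 X0.000 Y0.000
G1 X19.075 Y0.000
G1 X19.075 Y3.705
G1 X3.524 Y3.705
G1 X3.524 Y14.671
G1 X0.000 Y14.671
G1 X0.000 Y0.000
; layer 5
G0 Z5.538
G0 X0.000 Y0.000
G1 X19.075 Y0.000
G1 X19.075 Y3.705
G1 X3.524 Y3.705
G1 X3.524 Y14.671
G1 X0.000 Y14.671
G1 X0.000 Y0.000
; layer 6
G0 Z6.646
G0 X0.000 Y0.000
G1 X19.075 Y0.000
G1 X19.075 Y3.705
G1 X3.524 Y3.705
G1 X3.524 Y14.671
G1 X0.000 Y14.671
G1 X0.000 Y0.000
M2 ; end

The solid is an L-shaped prism: outer 19.1 × 14.7 mm, arm thicknesses ≈ 3.71 mm (horizontal) and 3.52 mm (vertical), extruded 6.65 mm in z. Slicing at Δz = 1.108 mm — 6 equal slices spanning the solid's height, so layer i sits at z = i·h/6 — gives 6 non-empty perimeters. Each is a 6-segment closed polygon; G0 lifts to the layer z and rapids to the start vertex, then G1 traces the edges.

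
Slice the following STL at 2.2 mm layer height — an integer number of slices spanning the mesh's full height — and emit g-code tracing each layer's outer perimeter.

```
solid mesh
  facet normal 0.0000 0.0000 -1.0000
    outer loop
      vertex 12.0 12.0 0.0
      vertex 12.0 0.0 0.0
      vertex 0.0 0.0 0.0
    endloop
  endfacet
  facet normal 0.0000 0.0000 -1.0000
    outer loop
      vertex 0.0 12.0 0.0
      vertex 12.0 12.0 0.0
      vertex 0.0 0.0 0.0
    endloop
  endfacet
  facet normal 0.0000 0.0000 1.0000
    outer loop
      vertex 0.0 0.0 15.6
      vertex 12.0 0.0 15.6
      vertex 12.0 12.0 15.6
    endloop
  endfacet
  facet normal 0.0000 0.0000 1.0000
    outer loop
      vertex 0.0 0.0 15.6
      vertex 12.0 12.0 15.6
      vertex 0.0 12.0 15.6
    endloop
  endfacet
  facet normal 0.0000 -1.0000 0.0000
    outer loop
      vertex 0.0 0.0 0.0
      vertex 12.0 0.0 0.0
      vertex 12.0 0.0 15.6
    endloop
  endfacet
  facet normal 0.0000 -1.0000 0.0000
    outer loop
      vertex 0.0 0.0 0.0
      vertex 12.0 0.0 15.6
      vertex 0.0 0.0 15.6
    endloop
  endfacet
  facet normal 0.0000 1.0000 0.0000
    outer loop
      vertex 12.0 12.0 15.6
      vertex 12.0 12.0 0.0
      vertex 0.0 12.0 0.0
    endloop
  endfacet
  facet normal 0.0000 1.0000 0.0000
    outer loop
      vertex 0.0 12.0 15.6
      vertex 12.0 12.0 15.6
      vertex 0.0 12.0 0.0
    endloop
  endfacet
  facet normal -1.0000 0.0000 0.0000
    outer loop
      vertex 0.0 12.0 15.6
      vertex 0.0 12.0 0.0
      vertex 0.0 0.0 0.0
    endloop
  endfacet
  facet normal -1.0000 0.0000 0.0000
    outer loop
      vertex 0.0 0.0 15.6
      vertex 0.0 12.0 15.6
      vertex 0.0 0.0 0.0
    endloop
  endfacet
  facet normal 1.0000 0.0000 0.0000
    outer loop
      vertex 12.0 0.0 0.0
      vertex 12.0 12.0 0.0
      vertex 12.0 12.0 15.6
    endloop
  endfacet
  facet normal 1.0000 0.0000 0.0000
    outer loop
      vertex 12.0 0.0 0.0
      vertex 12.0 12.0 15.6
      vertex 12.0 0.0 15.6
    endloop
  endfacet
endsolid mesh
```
; perimeter-only toolpath
G21 ; units = mm
G90 ; absolute positioning
G28 ; home
; layer 1
G0 Z2.2
G0 X0.0 Y0.0
G1 X12.0 Y0.0
G1 X12.0 Y12.0
G1 X0.0 Y12.0
G1 X0.0 Y0.0
; layer 2
G0 Z4.5
G0 X0.0 Y0.0
G1 X12.0 Y0.0
G1 X12.0 Y12.0
G1 X0.0 Y12.0
G1 X0.0 Y0.0
; layer 3
G0 Z6.7
G0 X0.0 Y0.0
G1 X12.0 Y0.0
G1 X12.0 Y12.0
G1 X0.0 Y12.0
G1 X0.0 Y0.0
; layer 4
G0 Z8.9
G0 X0.0 Y0.0
G1 X12.0 Y0.0
G1 X12.0 Y12.0
G1 X0.0 Y12.0
G1 X0.0 Y0.0
; layer 5
G0 Z11.1
G0 X0.0 Y0.0
G1 X12.0 Y0.0
G1 X12.0 Y12.0
G1 X0.0 Y12.0
G1 X0.0 Y0.0
; layer 6
G0 Z13.4
G0 X0.0 Y0.0
G1 X12.0 Y0.0
G1 X12.0 Y12.0
G1 X0.0 Y12.0
G1 X0.0 Y0.0
; layer 7
G0 Z15.6
G0 X0.0 Y0.0
G1 X12.0 Y0.0
G1 X12.0 Y12.0
G1 X0.0 Y12.0
G1 X0.0 Y0.0
M2 ; end

The solid is a rectangular box, roughly 12 × 12 mm footprint and 15.6 mm tall. Slicing at Δz = 2.2 mm — 7 equal slices spanning the solid's height, so layer i sits at z = i·h/7 — gives 7 non-empty perimeters. Each is a 4-segment closed polygon; G0 lifts to the layer z and rapids to the start vertex, then G1 traces the edges.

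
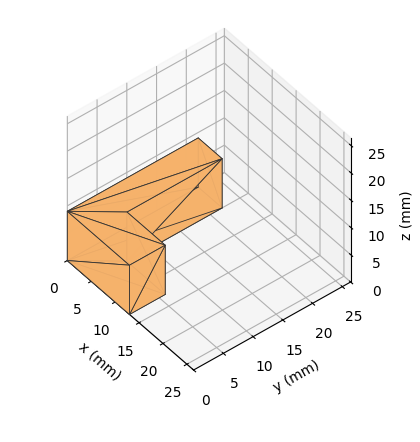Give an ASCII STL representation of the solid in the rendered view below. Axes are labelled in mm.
Reading the render: the shape is an L-shaped prism: outer 13 × 22 mm, arm thicknesses ≈ 6 mm (horizontal) and 5 mm (vertical), extruded 9 mm in z (dimensions read to the nearest mm from the axis ticks). For the STL, each face is triangulated and given an outward normal.

solid part
  facet normal 0.0000 0.0000 -1.0000
    outer loop
      vertex 13.000 6.000 0.000
      vertex 13.000 0.000 0.000
      vertex 0.000 0.000 0.000
    endloop
  endfacet
  facet normal 0.0000 0.0000 -1.0000
    outer loop
      vertex 5.000 6.000 0.000
      vertex 13.000 6.000 0.000
      vertex 0.000 0.000 0.000
    endloop
  endfacet
  facet normal 0.0000 0.0000 -1.0000
    outer loop
      vertex 5.000 22.000 0.000
      vertex 5.000 6.000 0.000
      vertex 0.000 0.000 0.000
    endloop
  endfacet
  facet normal 0.0000 0.0000 -1.0000
    outer loop
      vertex 0.000 22.000 0.000
      vertex 5.000 22.000 0.000
      vertex 0.000 0.000 0.000
    endloop
  endfacet
  facet normal 0.0000 0.0000 1.0000
    outer loop
      vertex 0.000 0.000 9.000
      vertex 13.000 0.000 9.000
      vertex 13.000 6.000 9.000
    endloop
  endfacet
  facet normal 0.0000 0.0000 1.0000
    outer loop
      vertex 0.000 0.000 9.000
      vertex 13.000 6.000 9.000
      vertex 5.000 6.000 9.000
    endloop
  endfacet
  facet normal 0.0000 0.0000 1.0000
    outer loop
      vertex 0.000 0.000 9.000
      vertex 5.000 6.000 9.000
      vertex 5.000 22.000 9.000
    endloop
  endfacet
  facet normal 0.0000 0.0000 1.0000
    outer loop
      vertex 0.000 0.000 9.000
      vertex 5.000 22.000 9.000
      vertex 0.000 22.000 9.000
    endloop
  endfacet
  facet normal 0.0000 -1.0000 0.0000
    outer loop
      vertex 0.000 0.000 0.000
      vertex 13.000 0.000 0.000
      vertex 13.000 0.000 9.000
    endloop
  endfacet
  facet normal 0.0000 -1.0000 0.0000
    outer loop
      vertex 0.000 0.000 0.000
      vertex 13.000 0.000 9.000
      vertex 0.000 0.000 9.000
    endloop
  endfacet
  facet normal 1.0000 0.0000 0.0000
    outer loop
      vertex 13.000 0.000 0.000
      vertex 13.000 6.000 0.000
      vertex 13.000 6.000 9.000
    endloop
  endfacet
  facet normal 1.0000 0.0000 0.0000
    outer loop
      vertex 13.000 0.000 0.000
      vertex 13.000 6.000 9.000
      vertex 13.000 0.000 9.000
    endloop
  endfacet
  facet normal 0.0000 1.0000 0.0000
    outer loop
      vertex 13.000 6.000 0.000
      vertex 5.000 6.000 0.000
      vertex 5.000 6.000 9.000
    endloop
  endfacet
  facet normal 0.0000 1.0000 0.0000
    outer loop
      vertex 13.000 6.000 0.000
      vertex 5.000 6.000 9.000
      vertex 13.000 6.000 9.000
    endloop
  endfacet
  facet normal 1.0000 0.0000 0.0000
    outer loop
      vertex 5.000 6.000 0.000
      vertex 5.000 22.000 0.000
      vertex 5.000 22.000 9.000
    endloop
  endfacet
  facet normal 1.0000 0.0000 0.0000
    outer loop
      vertex 5.000 6.000 0.000
      vertex 5.000 22.000 9.000
      vertex 5.000 6.000 9.000
    endloop
  endfacet
  facet normal 0.0000 1.0000 0.0000
    outer loop
      vertex 5.000 22.000 0.000
      vertex 0.000 22.000 0.000
      vertex 0.000 22.000 9.000
    endloop
  endfacet
  facet normal 0.0000 1.0000 0.0000
    outer loop
      vertex 5.000 22.000 0.000
      vertex 0.000 22.000 9.000
      vertex 5.000 22.000 9.000
    endloop
  endfacet
  facet normal -1.0000 0.0000 0.0000
    outer loop
      vertex 0.000 22.000 0.000
      vertex 0.000 0.000 0.000
      vertex 0.000 0.000 9.000
    endloop
  endfacet
  facet normal -1.0000 0.0000 0.0000
    outer loop
      vertex 0.000 22.000 0.000
      vertex 0.000 0.000 9.000
      vertex 0.000 22.000 9.000
    endloop
  endfacet
endsolid part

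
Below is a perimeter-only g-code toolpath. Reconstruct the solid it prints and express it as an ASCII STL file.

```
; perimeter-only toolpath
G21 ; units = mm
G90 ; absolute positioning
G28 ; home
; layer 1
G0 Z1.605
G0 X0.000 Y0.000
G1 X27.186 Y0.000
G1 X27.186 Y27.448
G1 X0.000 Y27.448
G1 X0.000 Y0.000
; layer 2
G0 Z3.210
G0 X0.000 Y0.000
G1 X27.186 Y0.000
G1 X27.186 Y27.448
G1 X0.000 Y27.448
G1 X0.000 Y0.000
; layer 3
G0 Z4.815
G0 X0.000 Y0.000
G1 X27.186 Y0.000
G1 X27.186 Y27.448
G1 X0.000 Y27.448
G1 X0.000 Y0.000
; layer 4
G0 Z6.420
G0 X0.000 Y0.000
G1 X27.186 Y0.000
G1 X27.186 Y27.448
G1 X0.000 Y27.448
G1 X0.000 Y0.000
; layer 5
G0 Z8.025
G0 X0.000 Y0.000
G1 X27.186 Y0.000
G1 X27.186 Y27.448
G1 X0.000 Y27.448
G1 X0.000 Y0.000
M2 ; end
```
solid part
  facet normal 0.0000 0.0000 -1.0000
    outer loop
      vertex 27.186 27.448 0.000
      vertex 27.186 0.000 0.000
      vertex 0.000 0.000 0.000
    endloop
  endfacet
  facet normal 0.0000 0.0000 -1.0000
    outer loop
      vertex 0.000 27.448 0.000
      vertex 27.186 27.448 0.000
      vertex 0.000 0.000 0.000
    endloop
  endfacet
  facet normal 0.0000 0.0000 1.0000
    outer loop
      vertex 0.000 0.000 8.025
      vertex 27.186 0.000 8.025
      vertex 27.186 27.448 8.025
    endloop
  endfacet
  facet normal 0.0000 0.0000 1.0000
    outer loop
      vertex 0.000 0.000 8.025
      vertex 27.186 27.448 8.025
      vertex 0.000 27.448 8.025
    endloop
  endfacet
  facet normal 0.0000 -1.0000 0.0000
    outer loop
      vertex 0.000 0.000 0.000
      vertex 27.186 0.000 0.000
      vertex 27.186 0.000 8.025
    endloop
  endfacet
  facet normal 0.0000 -1.0000 0.0000
    outer loop
      vertex 0.000 0.000 0.000
      vertex 27.186 0.000 8.025
      vertex 0.000 0.000 8.025
    endloop
  endfacet
  facet normal 0.0000 1.0000 0.0000
    outer loop
      vertex 27.186 27.448 8.025
      vertex 27.186 27.448 0.000
      vertex 0.000 27.448 0.000
    endloop
  endfacet
  facet normal 0.0000 1.0000 0.0000
    outer loop
      vertex 0.000 27.448 8.025
      vertex 27.186 27.448 8.025
      vertex 0.000 27.448 0.000
    endloop
  endfacet
  facet normal -1.0000 0.0000 0.0000
    outer loop
      vertex 0.000 27.448 8.025
      vertex 0.000 27.448 0.000
      vertex 0.000 0.000 0.000
    endloop
  endfacet
  facet normal -1.0000 0.0000 0.0000
    outer loop
      vertex 0.000 0.000 8.025
      vertex 0.000 27.448 8.025
      vertex 0.000 0.000 0.000
    endloop
  endfacet
  facet normal 1.0000 0.0000 0.0000
    outer loop
      vertex 27.186 0.000 0.000
      vertex 27.186 27.448 0.000
      vertex 27.186 27.448 8.025
    endloop
  endfacet
  facet normal 1.0000 0.0000 0.0000
    outer loop
      vertex 27.186 0.000 0.000
      vertex 27.186 27.448 8.025
      vertex 27.186 0.000 8.025
    endloop
  endfacet
endsolid part

The G0 Z moves step by Δz≈1.605 mm. Every layer's G1 loop is the same polygon, so the solid is a straight extrusion of it from z=0 to z≈8.03. Closing with flat bottom and top caps and triangulating gives 12 facets — a rectangular box, roughly 27.2 × 27.4 mm footprint and 8.03 mm tall.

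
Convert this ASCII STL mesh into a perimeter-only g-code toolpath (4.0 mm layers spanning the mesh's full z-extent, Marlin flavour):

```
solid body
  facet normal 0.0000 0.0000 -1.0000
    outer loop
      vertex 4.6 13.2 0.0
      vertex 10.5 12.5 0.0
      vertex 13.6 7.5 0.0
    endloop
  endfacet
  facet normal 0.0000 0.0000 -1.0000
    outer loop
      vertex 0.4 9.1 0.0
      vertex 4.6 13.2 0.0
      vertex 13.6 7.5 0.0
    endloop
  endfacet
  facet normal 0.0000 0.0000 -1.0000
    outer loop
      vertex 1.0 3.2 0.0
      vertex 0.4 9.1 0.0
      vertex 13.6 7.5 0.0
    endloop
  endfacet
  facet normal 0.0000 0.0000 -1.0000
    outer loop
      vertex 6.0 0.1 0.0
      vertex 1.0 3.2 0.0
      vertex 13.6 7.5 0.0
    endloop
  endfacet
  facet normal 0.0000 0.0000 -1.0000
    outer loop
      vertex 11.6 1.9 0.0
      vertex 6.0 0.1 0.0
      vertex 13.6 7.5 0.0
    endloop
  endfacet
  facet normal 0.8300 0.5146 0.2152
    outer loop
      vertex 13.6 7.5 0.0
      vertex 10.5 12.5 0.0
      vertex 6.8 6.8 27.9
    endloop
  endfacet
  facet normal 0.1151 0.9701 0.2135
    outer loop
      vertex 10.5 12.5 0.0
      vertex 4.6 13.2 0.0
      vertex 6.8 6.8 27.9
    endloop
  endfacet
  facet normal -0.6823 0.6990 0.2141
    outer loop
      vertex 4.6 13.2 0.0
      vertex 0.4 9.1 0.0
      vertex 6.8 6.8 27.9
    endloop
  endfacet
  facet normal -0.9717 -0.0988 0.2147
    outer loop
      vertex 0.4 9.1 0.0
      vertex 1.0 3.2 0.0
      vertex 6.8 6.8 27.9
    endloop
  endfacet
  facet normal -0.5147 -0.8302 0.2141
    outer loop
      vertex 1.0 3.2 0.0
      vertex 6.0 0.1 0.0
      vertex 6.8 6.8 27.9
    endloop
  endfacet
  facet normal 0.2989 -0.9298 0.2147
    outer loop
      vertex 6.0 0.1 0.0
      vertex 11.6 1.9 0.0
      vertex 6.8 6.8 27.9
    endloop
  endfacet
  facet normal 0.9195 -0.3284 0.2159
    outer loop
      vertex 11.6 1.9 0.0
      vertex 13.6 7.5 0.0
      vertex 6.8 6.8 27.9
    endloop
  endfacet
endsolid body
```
; perimeter-only toolpath
G21 ; units = mm
G90 ; absolute positioning
G28 ; home
; layer 1
G0 Z4.0
G0 X12.6 Y7.4
G1 X10.0 Y11.7
G1 X4.9 Y12.3
G1 X1.3 Y8.8
G1 X1.8 Y3.7
G1 X6.1 Y1.1
G1 X10.9 Y2.6
G1 X12.6 Y7.4
; layer 2
G0 Z8.0
G0 X11.7 Y7.3
G1 X9.4 Y10.9
G1 X5.2 Y11.4
G1 X2.2 Y8.4
G1 X2.7 Y4.2
G1 X6.2 Y2.0
G1 X10.2 Y3.3
G1 X11.7 Y7.3
; layer 3
G0 Z12.0
G0 X10.7 Y7.2
G1 X8.9 Y10.1
G1 X5.5 Y10.5
G1 X3.1 Y8.1
G1 X3.5 Y4.7
G1 X6.3 Y3.0
G1 X9.5 Y4.0
G1 X10.7 Y7.2
; layer 4
G0 Z15.9
G0 X9.7 Y7.1
G1 X8.4 Y9.2
G1 X5.9 Y9.5
G1 X4.1 Y7.8
G1 X4.3 Y5.3
G1 X6.5 Y3.9
G1 X8.9 Y4.7
G1 X9.7 Y7.1
; layer 5
G0 Z19.9
G0 X8.7 Y7.0
G1 X7.9 Y8.4
G1 X6.2 Y8.6
G1 X5.0 Y7.5
G1 X5.1 Y5.8
G1 X6.6 Y4.9
G1 X8.2 Y5.4
G1 X8.7 Y7.0
; layer 6
G0 Z23.9
G0 X7.8 Y6.9
G1 X7.3 Y7.6
G1 X6.5 Y7.7
G1 X5.9 Y7.1
G1 X6.0 Y6.3
G1 X6.7 Y5.8
G1 X7.5 Y6.1
G1 X7.8 Y6.9
M2 ; end

The solid is a regular 7-sided pyramid, base circumscribed radius ≈ 6.8 mm, apex at z ≈ 27.9 mm. Slicing at Δz = 4.0 mm — 7 equal slices spanning the solid's height, so layer i sits at z = i·h/7 — gives 6 non-empty perimeters. Each is a 7-segment closed polygon; G0 lifts to the layer z and rapids to the start vertex, then G1 traces the edges. The cross-section shrinks linearly with z (the slice at the apex is degenerate and omitted).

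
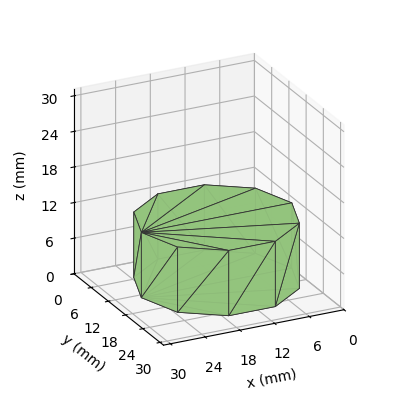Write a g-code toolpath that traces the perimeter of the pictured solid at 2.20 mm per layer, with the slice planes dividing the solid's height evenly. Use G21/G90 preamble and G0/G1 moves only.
Reading the render: the shape is a regular 10-sided prism (a cylinder approximated with 10 flat sides), circumscribed radius ≈ 13 mm, height ≈ 11 mm (dimensions read to the nearest mm from the axis ticks). For the g-code, the solid's height is divided into equal slices at the stated Δz and each level perimeter traced with G1 moves after a G0 lift.

; perimeter-only toolpath
G21 ; units = mm
G90 ; absolute positioning
G28 ; home
; layer 1
G0 Z2.20
G0 X26.00 Y13.00
G1 X23.52 Y20.64
G1 X17.02 Y25.36
G1 X8.98 Y25.36
G1 X2.48 Y20.64
G1 X0.00 Y13.00
G1 X2.48 Y5.36
G1 X8.98 Y0.64
G1 X17.02 Y0.64
G1 X23.52 Y5.36
G1 X26.00 Y13.00
; layer 2
G0 Z4.40
G0 X26.00 Y13.00
G1 X23.52 Y20.64
G1 X17.02 Y25.36
G1 X8.98 Y25.36
G1 X2.48 Y20.64
G1 X0.00 Y13.00
G1 X2.48 Y5.36
G1 X8.98 Y0.64
G1 X17.02 Y0.64
G1 X23.52 Y5.36
G1 X26.00 Y13.00
; layer 3
G0 Z6.60
G0 X26.00 Y13.00
G1 X23.52 Y20.64
G1 X17.02 Y25.36
G1 X8.98 Y25.36
G1 X2.48 Y20.64
G1 X0.00 Y13.00
G1 X2.48 Y5.36
G1 X8.98 Y0.64
G1 X17.02 Y0.64
G1 X23.52 Y5.36
G1 X26.00 Y13.00
; layer 4
G0 Z8.80
G0 X26.00 Y13.00
G1 X23.52 Y20.64
G1 X17.02 Y25.36
G1 X8.98 Y25.36
G1 X2.48 Y20.64
G1 X0.00 Y13.00
G1 X2.48 Y5.36
G1 X8.98 Y0.64
G1 X17.02 Y0.64
G1 X23.52 Y5.36
G1 X26.00 Y13.00
; layer 5
G0 Z11.00
G0 X26.00 Y13.00
G1 X23.52 Y20.64
G1 X17.02 Y25.36
G1 X8.98 Y25.36
G1 X2.48 Y20.64
G1 X0.00 Y13.00
G1 X2.48 Y5.36
G1 X8.98 Y0.64
G1 X17.02 Y0.64
G1 X23.52 Y5.36
G1 X26.00 Y13.00
M2 ; end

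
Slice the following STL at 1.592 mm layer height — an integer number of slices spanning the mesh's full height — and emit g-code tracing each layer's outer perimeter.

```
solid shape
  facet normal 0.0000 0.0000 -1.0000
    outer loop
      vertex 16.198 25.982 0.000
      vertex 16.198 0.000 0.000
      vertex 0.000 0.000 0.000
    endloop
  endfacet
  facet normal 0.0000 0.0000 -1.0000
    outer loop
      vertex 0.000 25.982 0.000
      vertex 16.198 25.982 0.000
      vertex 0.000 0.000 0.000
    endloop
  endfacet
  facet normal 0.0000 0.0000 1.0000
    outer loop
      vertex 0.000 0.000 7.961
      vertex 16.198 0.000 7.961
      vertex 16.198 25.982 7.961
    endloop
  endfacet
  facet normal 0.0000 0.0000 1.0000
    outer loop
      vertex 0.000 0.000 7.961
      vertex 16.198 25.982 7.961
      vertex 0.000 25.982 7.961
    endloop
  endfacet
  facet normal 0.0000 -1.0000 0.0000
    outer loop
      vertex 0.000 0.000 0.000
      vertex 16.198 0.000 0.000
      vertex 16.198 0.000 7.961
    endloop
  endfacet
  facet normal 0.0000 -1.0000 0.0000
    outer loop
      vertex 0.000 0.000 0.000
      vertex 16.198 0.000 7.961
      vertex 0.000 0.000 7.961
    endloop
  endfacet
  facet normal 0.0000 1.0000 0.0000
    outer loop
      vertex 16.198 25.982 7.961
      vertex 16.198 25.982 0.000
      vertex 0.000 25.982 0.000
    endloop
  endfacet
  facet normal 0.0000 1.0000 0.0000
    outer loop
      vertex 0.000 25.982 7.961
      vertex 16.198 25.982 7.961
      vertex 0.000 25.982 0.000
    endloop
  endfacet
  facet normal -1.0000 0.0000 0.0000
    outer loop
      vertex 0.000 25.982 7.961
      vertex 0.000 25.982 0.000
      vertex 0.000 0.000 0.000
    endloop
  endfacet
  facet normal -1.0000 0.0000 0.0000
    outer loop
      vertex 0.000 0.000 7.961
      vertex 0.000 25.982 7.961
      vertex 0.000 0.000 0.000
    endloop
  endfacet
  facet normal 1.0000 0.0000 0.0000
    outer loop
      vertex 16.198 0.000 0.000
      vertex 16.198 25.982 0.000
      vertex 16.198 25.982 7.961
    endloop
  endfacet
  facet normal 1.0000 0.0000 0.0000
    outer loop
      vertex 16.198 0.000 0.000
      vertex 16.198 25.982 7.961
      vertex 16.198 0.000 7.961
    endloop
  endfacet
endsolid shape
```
; perimeter-only toolpath
G21 ; units = mm
G90 ; absolute positioning
G28 ; home
; layer 1
G0 Z1.592
G0 X0.000 Y0.000
G1 X16.198 Y0.000
G1 X16.198 Y25.982
G1 X0.000 Y25.982
G1 X0.000 Y0.000
; layer 2
G0 Z3.184
G0 X0.000 Y0.000
G1 X16.198 Y0.000
G1 X16.198 Y25.982
G1 X0.000 Y25.982
G1 X0.000 Y0.000
; layer 3
G0 Z4.777
G0 X0.000 Y0.000
G1 X16.198 Y0.000
G1 X16.198 Y25.982
G1 X0.000 Y25.982
G1 X0.000 Y0.000
; layer 4
G0 Z6.369
G0 X0.000 Y0.000
G1 X16.198 Y0.000
G1 X16.198 Y25.982
G1 X0.000 Y25.982
G1 X0.000 Y0.000
; layer 5
G0 Z7.961
G0 X0.000 Y0.000
G1 X16.198 Y0.000
G1 X16.198 Y25.982
G1 X0.000 Y25.982
G1 X0.000 Y0.000
M2 ; end

The solid is a rectangular box, roughly 16.2 × 26 mm footprint and 7.96 mm tall. Slicing at Δz = 1.592 mm — 5 equal slices spanning the solid's height, so layer i sits at z = i·h/5 — gives 5 non-empty perimeters. Each is a 4-segment closed polygon; G0 lifts to the layer z and rapids to the start vertex, then G1 traces the edges.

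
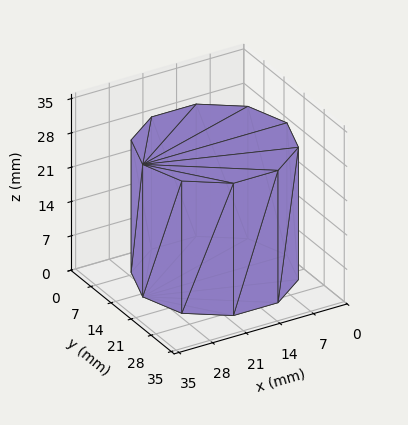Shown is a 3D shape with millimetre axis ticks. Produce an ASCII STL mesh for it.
Reading the render: the shape is a regular 10-sided prism (a cylinder approximated with 10 flat sides), circumscribed radius ≈ 15 mm, height ≈ 27 mm (dimensions read to the nearest mm from the axis ticks). For the STL, each face is triangulated and given an outward normal.

solid part
  facet normal 0.0000 0.0000 -1.0000
    outer loop
      vertex 19.64 29.27 0.00
      vertex 27.14 23.82 0.00
      vertex 30.00 15.00 0.00
    endloop
  endfacet
  facet normal 0.0000 0.0000 -1.0000
    outer loop
      vertex 10.36 29.27 0.00
      vertex 19.64 29.27 0.00
      vertex 30.00 15.00 0.00
    endloop
  endfacet
  facet normal 0.0000 0.0000 -1.0000
    outer loop
      vertex 2.86 23.82 0.00
      vertex 10.36 29.27 0.00
      vertex 30.00 15.00 0.00
    endloop
  endfacet
  facet normal 0.0000 0.0000 -1.0000
    outer loop
      vertex 0.00 15.00 0.00
      vertex 2.86 23.82 0.00
      vertex 30.00 15.00 0.00
    endloop
  endfacet
  facet normal 0.0000 0.0000 -1.0000
    outer loop
      vertex 2.86 6.18 0.00
      vertex 0.00 15.00 0.00
      vertex 30.00 15.00 0.00
    endloop
  endfacet
  facet normal 0.0000 0.0000 -1.0000
    outer loop
      vertex 10.36 0.73 0.00
      vertex 2.86 6.18 0.00
      vertex 30.00 15.00 0.00
    endloop
  endfacet
  facet normal 0.0000 0.0000 -1.0000
    outer loop
      vertex 19.64 0.73 0.00
      vertex 10.36 0.73 0.00
      vertex 30.00 15.00 0.00
    endloop
  endfacet
  facet normal 0.0000 0.0000 -1.0000
    outer loop
      vertex 27.14 6.18 0.00
      vertex 19.64 0.73 0.00
      vertex 30.00 15.00 0.00
    endloop
  endfacet
  facet normal 0.0000 0.0000 1.0000
    outer loop
      vertex 30.00 15.00 27.00
      vertex 27.14 23.82 27.00
      vertex 19.64 29.27 27.00
    endloop
  endfacet
  facet normal 0.0000 0.0000 1.0000
    outer loop
      vertex 30.00 15.00 27.00
      vertex 19.64 29.27 27.00
      vertex 10.36 29.27 27.00
    endloop
  endfacet
  facet normal 0.0000 0.0000 1.0000
    outer loop
      vertex 30.00 15.00 27.00
      vertex 10.36 29.27 27.00
      vertex 2.86 23.82 27.00
    endloop
  endfacet
  facet normal 0.0000 0.0000 1.0000
    outer loop
      vertex 30.00 15.00 27.00
      vertex 2.86 23.82 27.00
      vertex 0.00 15.00 27.00
    endloop
  endfacet
  facet normal 0.0000 0.0000 1.0000
    outer loop
      vertex 30.00 15.00 27.00
      vertex 0.00 15.00 27.00
      vertex 2.86 6.18 27.00
    endloop
  endfacet
  facet normal 0.0000 0.0000 1.0000
    outer loop
      vertex 30.00 15.00 27.00
      vertex 2.86 6.18 27.00
      vertex 10.36 0.73 27.00
    endloop
  endfacet
  facet normal 0.0000 0.0000 1.0000
    outer loop
      vertex 30.00 15.00 27.00
      vertex 10.36 0.73 27.00
      vertex 19.64 0.73 27.00
    endloop
  endfacet
  facet normal 0.0000 0.0000 1.0000
    outer loop
      vertex 30.00 15.00 27.00
      vertex 19.64 0.73 27.00
      vertex 27.14 6.18 27.00
    endloop
  endfacet
  facet normal 0.9512 0.3085 0.0000
    outer loop
      vertex 30.00 15.00 0.00
      vertex 27.14 23.82 0.00
      vertex 27.14 23.82 27.00
    endloop
  endfacet
  facet normal 0.9512 0.3085 0.0000
    outer loop
      vertex 30.00 15.00 0.00
      vertex 27.14 23.82 27.00
      vertex 30.00 15.00 27.00
    endloop
  endfacet
  facet normal 0.5879 0.8090 0.0000
    outer loop
      vertex 27.14 23.82 0.00
      vertex 19.64 29.27 0.00
      vertex 19.64 29.27 27.00
    endloop
  endfacet
  facet normal 0.5879 0.8090 0.0000
    outer loop
      vertex 27.14 23.82 0.00
      vertex 19.64 29.27 27.00
      vertex 27.14 23.82 27.00
    endloop
  endfacet
  facet normal 0.0000 1.0000 0.0000
    outer loop
      vertex 19.64 29.27 0.00
      vertex 10.36 29.27 0.00
      vertex 10.36 29.27 27.00
    endloop
  endfacet
  facet normal 0.0000 1.0000 0.0000
    outer loop
      vertex 19.64 29.27 0.00
      vertex 10.36 29.27 27.00
      vertex 19.64 29.27 27.00
    endloop
  endfacet
  facet normal -0.5879 0.8090 0.0000
    outer loop
      vertex 10.36 29.27 0.00
      vertex 2.86 23.82 0.00
      vertex 2.86 23.82 27.00
    endloop
  endfacet
  facet normal -0.5879 0.8090 0.0000
    outer loop
      vertex 10.36 29.27 0.00
      vertex 2.86 23.82 27.00
      vertex 10.36 29.27 27.00
    endloop
  endfacet
  facet normal -0.9512 0.3085 0.0000
    outer loop
      vertex 2.86 23.82 0.00
      vertex 0.00 15.00 0.00
      vertex 0.00 15.00 27.00
    endloop
  endfacet
  facet normal -0.9512 0.3085 0.0000
    outer loop
      vertex 2.86 23.82 0.00
      vertex 0.00 15.00 27.00
      vertex 2.86 23.82 27.00
    endloop
  endfacet
  facet normal -0.9512 -0.3085 0.0000
    outer loop
      vertex 0.00 15.00 0.00
      vertex 2.86 6.18 0.00
      vertex 2.86 6.18 27.00
    endloop
  endfacet
  facet normal -0.9512 -0.3085 0.0000
    outer loop
      vertex 0.00 15.00 0.00
      vertex 2.86 6.18 27.00
      vertex 0.00 15.00 27.00
    endloop
  endfacet
  facet normal -0.5879 -0.8090 0.0000
    outer loop
      vertex 2.86 6.18 0.00
      vertex 10.36 0.73 0.00
      vertex 10.36 0.73 27.00
    endloop
  endfacet
  facet normal -0.5879 -0.8090 0.0000
    outer loop
      vertex 2.86 6.18 0.00
      vertex 10.36 0.73 27.00
      vertex 2.86 6.18 27.00
    endloop
  endfacet
  facet normal 0.0000 -1.0000 0.0000
    outer loop
      vertex 10.36 0.73 0.00
      vertex 19.64 0.73 0.00
      vertex 19.64 0.73 27.00
    endloop
  endfacet
  facet normal 0.0000 -1.0000 0.0000
    outer loop
      vertex 10.36 0.73 0.00
      vertex 19.64 0.73 27.00
      vertex 10.36 0.73 27.00
    endloop
  endfacet
  facet normal 0.5879 -0.8090 0.0000
    outer loop
      vertex 19.64 0.73 0.00
      vertex 27.14 6.18 0.00
      vertex 27.14 6.18 27.00
    endloop
  endfacet
  facet normal 0.5879 -0.8090 0.0000
    outer loop
      vertex 19.64 0.73 0.00
      vertex 27.14 6.18 27.00
      vertex 19.64 0.73 27.00
    endloop
  endfacet
  facet normal 0.9512 -0.3085 0.0000
    outer loop
      vertex 27.14 6.18 0.00
      vertex 30.00 15.00 0.00
      vertex 30.00 15.00 27.00
    endloop
  endfacet
  facet normal 0.9512 -0.3085 0.0000
    outer loop
      vertex 27.14 6.18 0.00
      vertex 30.00 15.00 27.00
      vertex 27.14 6.18 27.00
    endloop
  endfacet
endsolid part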